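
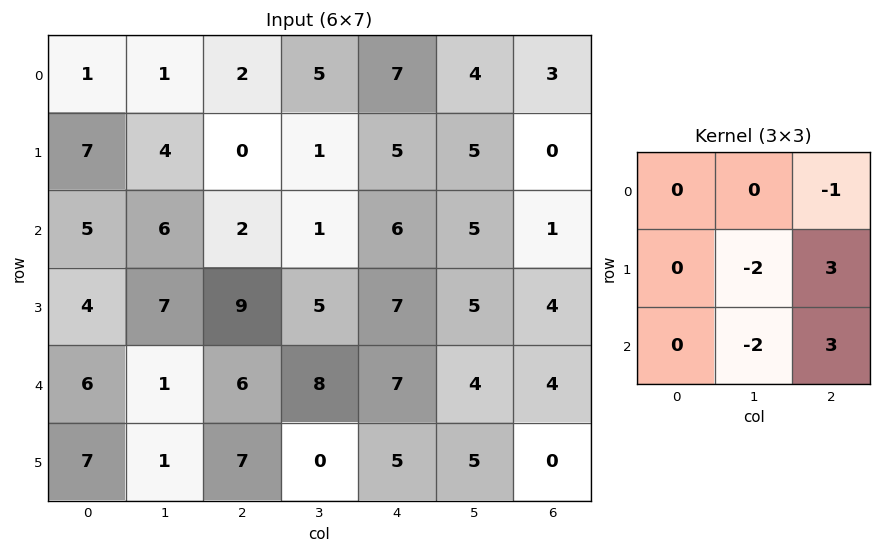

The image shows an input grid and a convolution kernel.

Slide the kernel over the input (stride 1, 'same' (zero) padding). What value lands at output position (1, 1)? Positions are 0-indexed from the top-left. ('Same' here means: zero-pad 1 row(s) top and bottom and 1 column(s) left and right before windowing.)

-16

The receptive field on the zero-padded input at this output position is [1 1 2 / 7 4 0 / 5 6 2]. Elementwise product with the kernel and sum: 2·-1 + 4·-2 + 0·3 + 6·-2 + 2·3.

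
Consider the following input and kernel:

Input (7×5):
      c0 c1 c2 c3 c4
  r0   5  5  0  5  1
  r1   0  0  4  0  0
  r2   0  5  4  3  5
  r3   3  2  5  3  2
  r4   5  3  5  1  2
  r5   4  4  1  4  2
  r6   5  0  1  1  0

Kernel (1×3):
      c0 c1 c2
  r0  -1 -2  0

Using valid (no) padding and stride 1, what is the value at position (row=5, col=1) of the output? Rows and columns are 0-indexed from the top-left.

The receptive field on the input at this output position is [4 1 4]. Elementwise product with the kernel and sum: 4·-1 + 1·-2.

-6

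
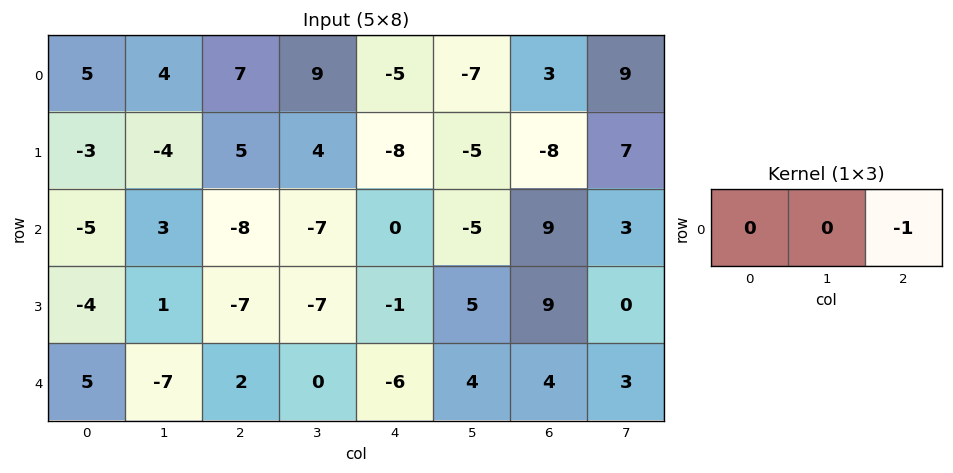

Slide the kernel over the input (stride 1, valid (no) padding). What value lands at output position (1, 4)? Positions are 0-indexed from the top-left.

The receptive field on the input at this output position is [-8 -5 -8]. Elementwise product with the kernel and sum: -8·-1.

8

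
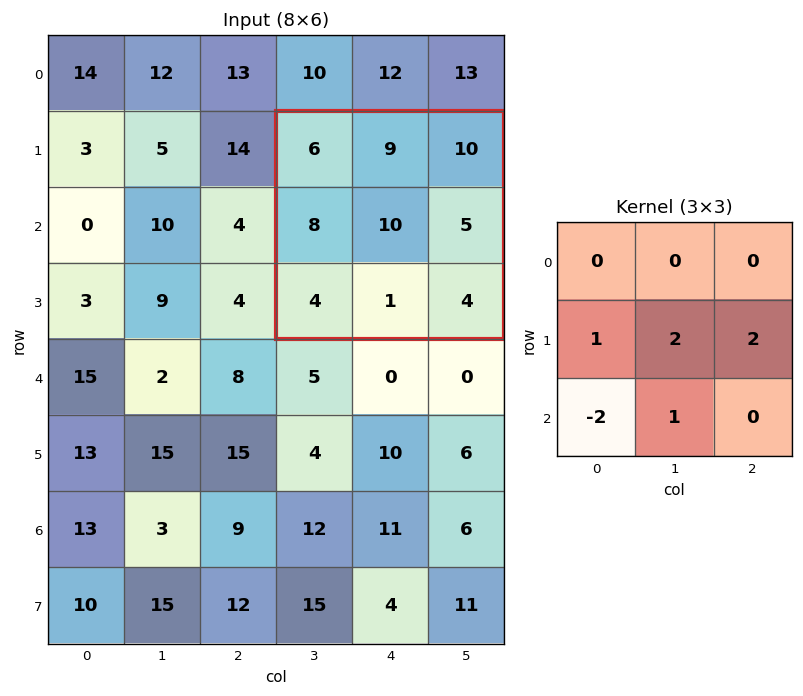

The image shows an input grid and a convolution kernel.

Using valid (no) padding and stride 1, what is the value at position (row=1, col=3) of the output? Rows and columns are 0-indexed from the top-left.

31

The receptive field on the input at this output position is [6 9 10 / 8 10 5 / 4 1 4]. Elementwise product with the kernel and sum: 8·1 + 10·2 + 5·2 + 4·-2 + 1·1.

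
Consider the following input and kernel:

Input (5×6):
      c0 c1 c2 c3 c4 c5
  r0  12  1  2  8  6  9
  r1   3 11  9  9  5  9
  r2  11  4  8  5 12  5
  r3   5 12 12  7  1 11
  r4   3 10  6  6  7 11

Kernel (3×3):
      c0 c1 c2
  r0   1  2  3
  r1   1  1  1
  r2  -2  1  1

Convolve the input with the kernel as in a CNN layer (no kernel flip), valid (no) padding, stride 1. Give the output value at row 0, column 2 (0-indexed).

60

The receptive field on the input at this output position is [2 8 6 / 9 9 5 / 8 5 12]. Elementwise product with the kernel and sum: 2·1 + 8·2 + 6·3 + 9·1 + 9·1 + 5·1 + 8·-2 + 5·1 + 12·1.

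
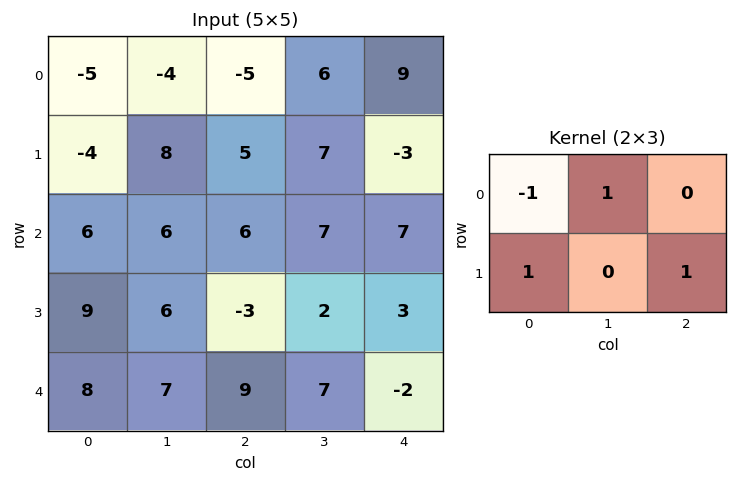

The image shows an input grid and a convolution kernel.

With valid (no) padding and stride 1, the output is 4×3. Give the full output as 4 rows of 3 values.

Output[0,0]: The receptive field on the input at this output position is [-5 -4 -5 / -4 8 5]. Elementwise product with the kernel and sum: -5·-1 + -4·1 + -4·1 + 5·1.
Output[0,1]: The receptive field on the input at this output position is [-4 -5 6 / 8 5 7]. Elementwise product with the kernel and sum: -4·-1 + -5·1 + 8·1 + 7·1.

2 14 13
24 10 15
6 8 1
14 5 12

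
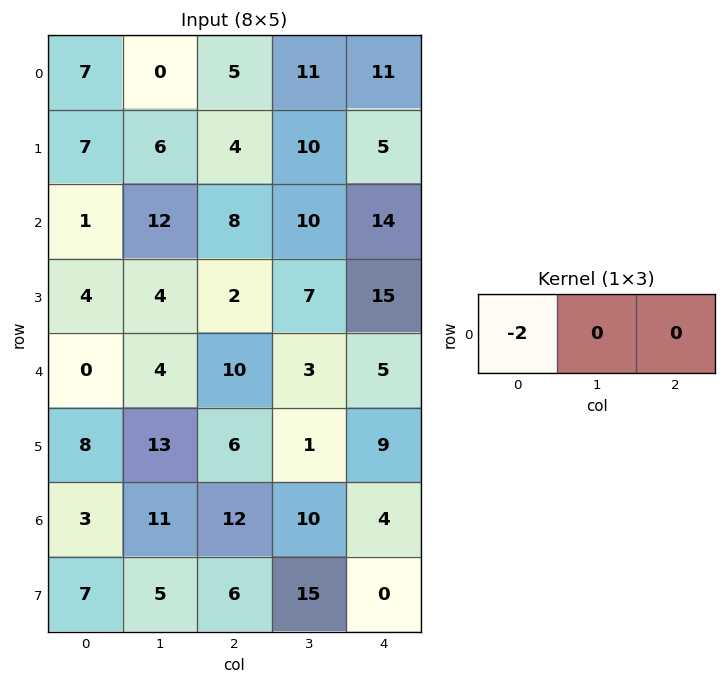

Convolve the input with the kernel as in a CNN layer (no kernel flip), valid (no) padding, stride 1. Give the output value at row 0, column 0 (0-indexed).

The receptive field on the input at this output position is [7 0 5]. Elementwise product with the kernel and sum: 7·-2.

-14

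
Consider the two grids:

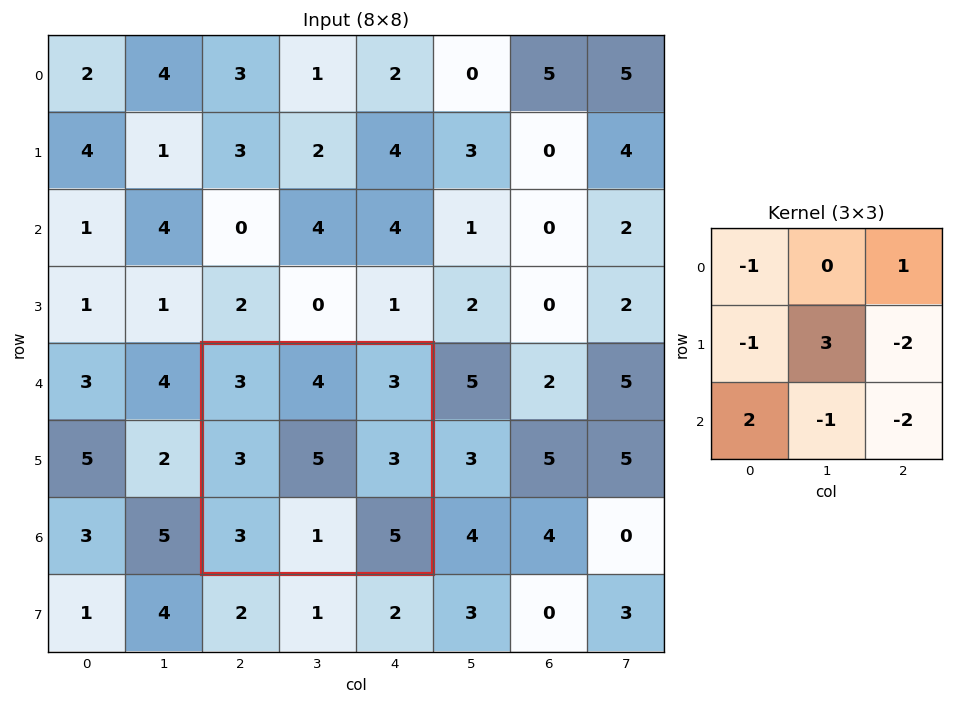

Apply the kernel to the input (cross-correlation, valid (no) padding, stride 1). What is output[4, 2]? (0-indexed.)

1

The receptive field on the input at this output position is [3 4 3 / 3 5 3 / 3 1 5]. Elementwise product with the kernel and sum: 3·-1 + 3·1 + 3·-1 + 5·3 + 3·-2 + 3·2 + 1·-1 + 5·-2.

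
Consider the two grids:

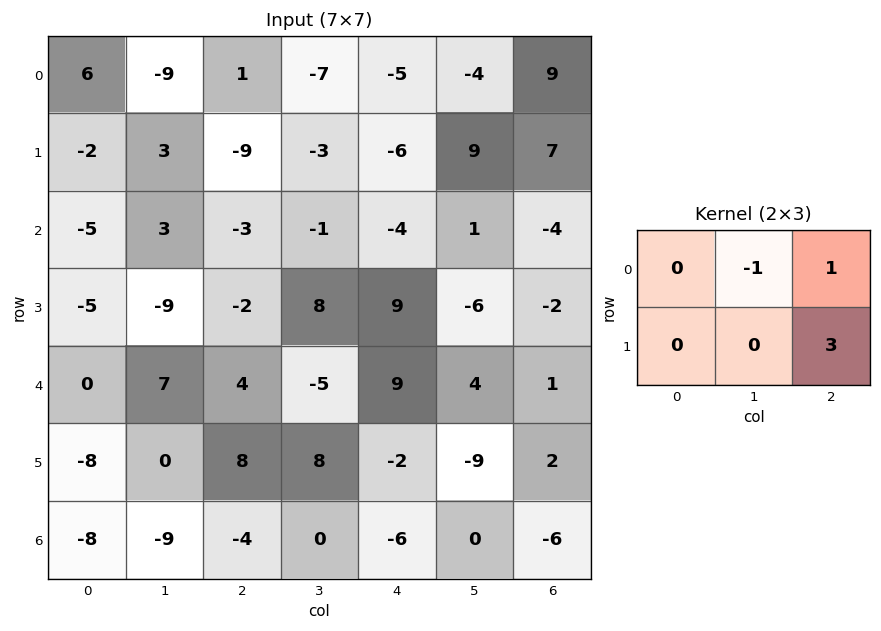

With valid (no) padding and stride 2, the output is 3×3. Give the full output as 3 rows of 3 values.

-17 -16 34
-12 24 -11
21 8 3

Output[0,0]: The receptive field on the input at this output position is [6 -9 1 / -2 3 -9]. Elementwise product with the kernel and sum: -9·-1 + 1·1 + -9·3.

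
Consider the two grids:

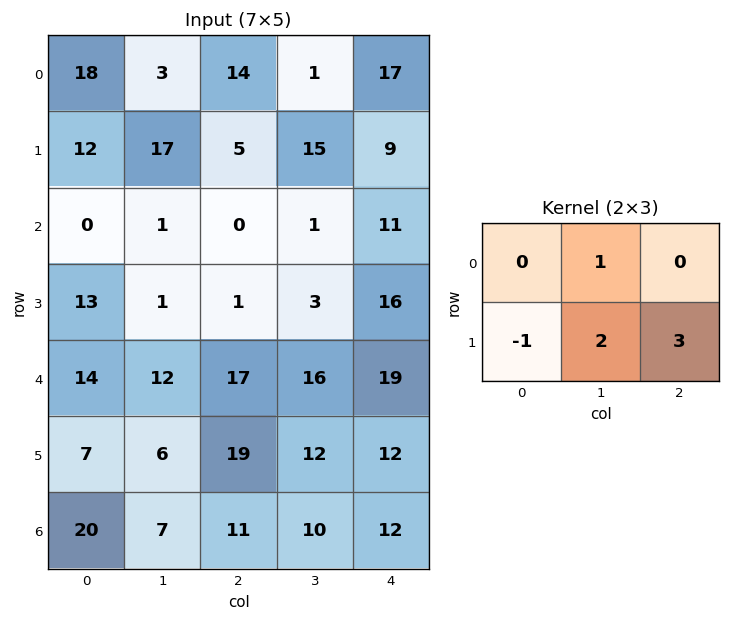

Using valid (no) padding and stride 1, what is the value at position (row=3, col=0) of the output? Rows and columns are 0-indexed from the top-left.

62

The receptive field on the input at this output position is [13 1 1 / 14 12 17]. Elementwise product with the kernel and sum: 1·1 + 14·-1 + 12·2 + 17·3.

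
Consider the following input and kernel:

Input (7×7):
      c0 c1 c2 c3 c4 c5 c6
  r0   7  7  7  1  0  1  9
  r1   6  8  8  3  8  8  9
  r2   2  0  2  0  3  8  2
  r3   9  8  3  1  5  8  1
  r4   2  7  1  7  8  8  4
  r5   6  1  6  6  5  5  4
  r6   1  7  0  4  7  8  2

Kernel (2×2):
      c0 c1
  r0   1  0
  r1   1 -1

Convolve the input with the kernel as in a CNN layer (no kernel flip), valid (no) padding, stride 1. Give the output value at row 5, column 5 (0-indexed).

The receptive field on the input at this output position is [5 4 / 8 2]. Elementwise product with the kernel and sum: 5·1 + 8·1 + 2·-1.

11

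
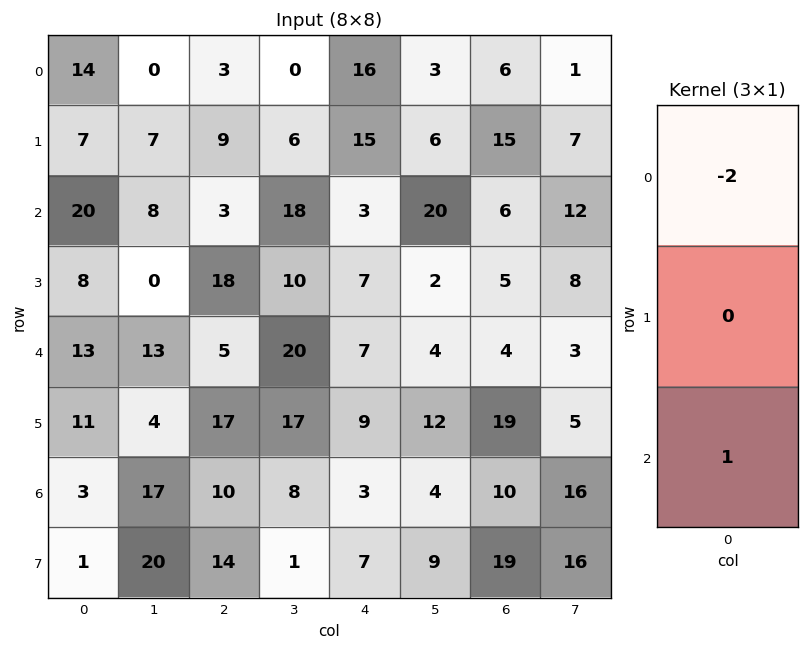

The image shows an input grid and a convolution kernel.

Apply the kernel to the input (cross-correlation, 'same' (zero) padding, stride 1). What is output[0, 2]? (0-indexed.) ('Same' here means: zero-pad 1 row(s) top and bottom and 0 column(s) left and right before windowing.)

The receptive field on the zero-padded input at this output position is [0 / 3 / 9]. Elementwise product with the kernel and sum: 0·-2 + 9·1.

9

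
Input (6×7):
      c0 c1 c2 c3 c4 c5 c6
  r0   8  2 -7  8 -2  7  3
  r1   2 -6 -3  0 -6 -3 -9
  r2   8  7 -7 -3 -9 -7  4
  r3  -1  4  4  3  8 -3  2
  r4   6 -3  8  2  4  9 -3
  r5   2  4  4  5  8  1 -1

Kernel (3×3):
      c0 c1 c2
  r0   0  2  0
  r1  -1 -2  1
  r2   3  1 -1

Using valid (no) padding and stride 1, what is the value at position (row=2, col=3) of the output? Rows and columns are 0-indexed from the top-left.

The receptive field on the input at this output position is [-3 -9 -7 / 3 8 -3 / 2 4 9]. Elementwise product with the kernel and sum: -9·2 + 3·-1 + 8·-2 + -3·1 + 2·3 + 4·1 + 9·-1.

-39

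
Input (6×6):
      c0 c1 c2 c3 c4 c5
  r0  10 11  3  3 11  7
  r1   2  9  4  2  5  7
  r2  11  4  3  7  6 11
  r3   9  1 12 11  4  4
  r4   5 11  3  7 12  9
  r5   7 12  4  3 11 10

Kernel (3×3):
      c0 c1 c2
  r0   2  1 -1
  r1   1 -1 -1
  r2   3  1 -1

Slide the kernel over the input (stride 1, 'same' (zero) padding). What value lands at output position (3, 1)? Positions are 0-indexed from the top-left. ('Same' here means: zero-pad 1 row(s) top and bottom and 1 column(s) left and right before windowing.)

The receptive field on the zero-padded input at this output position is [11 4 3 / 9 1 12 / 5 11 3]. Elementwise product with the kernel and sum: 11·2 + 4·1 + 3·-1 + 9·1 + 1·-1 + 12·-1 + 5·3 + 11·1 + 3·-1.

42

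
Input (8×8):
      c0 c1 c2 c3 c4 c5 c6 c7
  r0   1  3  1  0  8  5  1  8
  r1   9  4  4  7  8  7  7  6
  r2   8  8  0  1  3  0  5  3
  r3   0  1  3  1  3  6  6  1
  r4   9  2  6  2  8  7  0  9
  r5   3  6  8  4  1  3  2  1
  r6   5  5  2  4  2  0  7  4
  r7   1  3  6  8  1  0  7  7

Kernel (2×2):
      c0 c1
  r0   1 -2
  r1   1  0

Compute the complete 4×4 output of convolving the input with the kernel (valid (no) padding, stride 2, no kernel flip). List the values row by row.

Output[0,0]: The receptive field on the input at this output position is [1 3 / 9 4]. Elementwise product with the kernel and sum: 1·1 + 3·-2 + 9·1.
Output[0,1]: The receptive field on the input at this output position is [1 0 / 4 7]. Elementwise product with the kernel and sum: 1·1 + 0·-2 + 4·1.

4 5 6 -8
-8 1 6 5
8 10 -5 -16
-4 0 3 6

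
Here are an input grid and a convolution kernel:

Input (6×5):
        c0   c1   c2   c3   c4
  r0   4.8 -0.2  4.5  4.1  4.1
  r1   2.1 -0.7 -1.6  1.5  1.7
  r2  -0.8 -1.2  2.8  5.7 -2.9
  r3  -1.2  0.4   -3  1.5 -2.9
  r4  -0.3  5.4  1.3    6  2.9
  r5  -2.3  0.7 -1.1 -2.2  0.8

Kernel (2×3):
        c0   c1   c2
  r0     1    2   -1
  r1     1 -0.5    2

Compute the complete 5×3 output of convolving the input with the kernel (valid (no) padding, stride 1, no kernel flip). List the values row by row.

Output[0,0]: The receptive field on the input at this output position is [4.8 -0.2 4.5 / 2.1 -0.7 -1.6]. Elementwise product with the kernel and sum: 4.8·1 + -0.2·2 + 4.5·-1 + 2.1·1 + -0.7·-0.5 + -1.6·2.
Output[0,1]: The receptive field on the input at this output position is [-0.2 4.5 4.1 / -0.7 -1.6 1.5]. Elementwise product with the kernel and sum: -0.2·1 + 4.5·2 + 4.1·-1 + -0.7·1 + -1.6·-0.5 + 1.5·2.

-0.85 7.8 9.65
7.7 3.4 -6.15
-13.4 3.6 7.55
2.2 9.65 7
4.35 -1.15 12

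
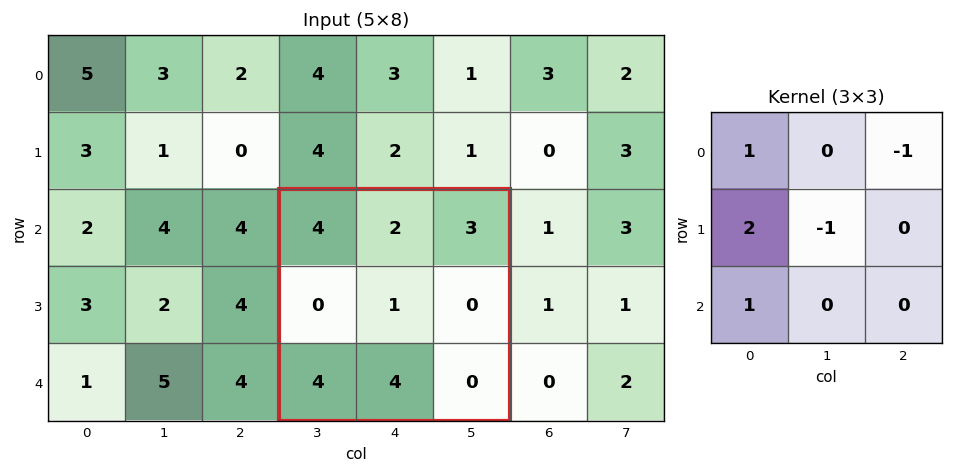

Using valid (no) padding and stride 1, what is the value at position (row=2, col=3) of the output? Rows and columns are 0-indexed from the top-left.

4

The receptive field on the input at this output position is [4 2 3 / 0 1 0 / 4 4 0]. Elementwise product with the kernel and sum: 4·1 + 3·-1 + 0·2 + 1·-1 + 4·1.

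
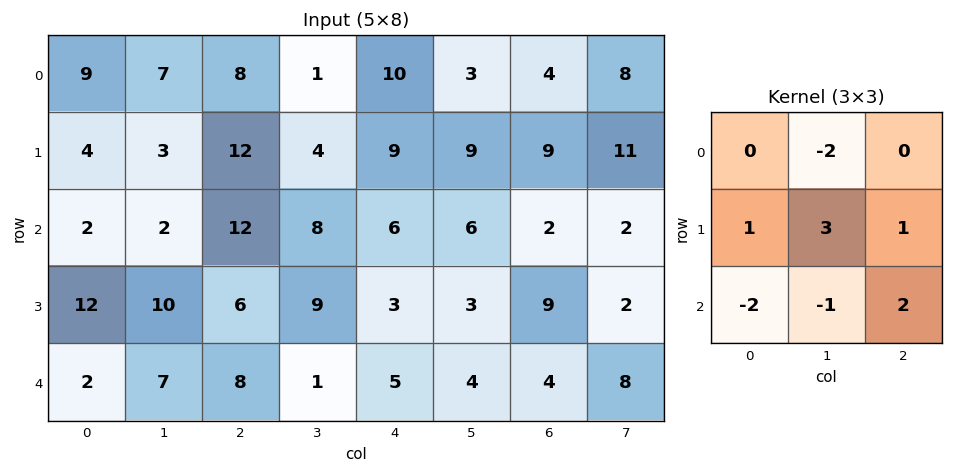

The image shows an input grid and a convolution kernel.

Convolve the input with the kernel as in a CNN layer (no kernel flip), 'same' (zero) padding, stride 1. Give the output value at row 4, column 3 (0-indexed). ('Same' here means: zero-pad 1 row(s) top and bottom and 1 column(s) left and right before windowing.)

The receptive field on the zero-padded input at this output position is [6 9 3 / 8 1 5 / 0 0 0]. Elementwise product with the kernel and sum: 9·-2 + 8·1 + 1·3 + 5·1 + 0·-2 + 0·-1 + 0·2.

-2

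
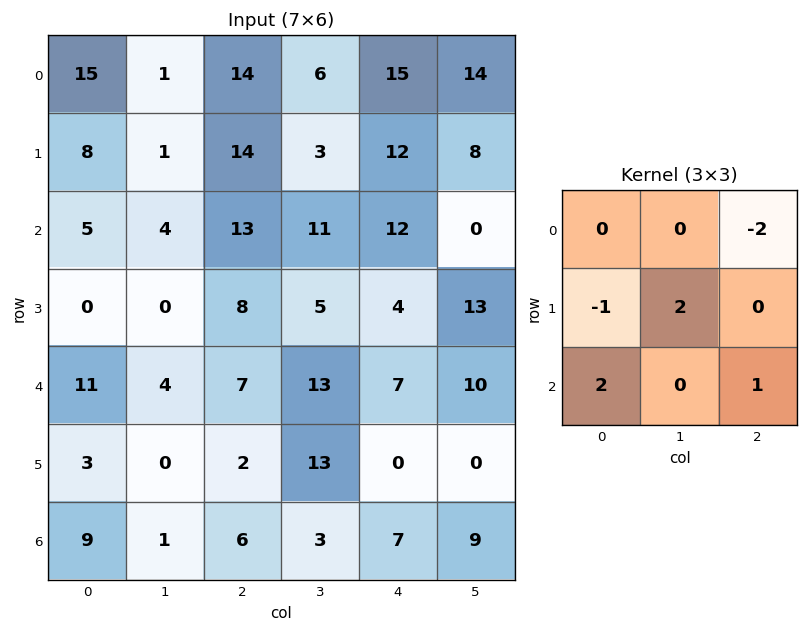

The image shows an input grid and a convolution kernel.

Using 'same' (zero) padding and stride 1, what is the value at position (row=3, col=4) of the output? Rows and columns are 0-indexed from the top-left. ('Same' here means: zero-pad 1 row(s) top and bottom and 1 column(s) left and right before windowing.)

The receptive field on the zero-padded input at this output position is [11 12 0 / 5 4 13 / 13 7 10]. Elementwise product with the kernel and sum: 0·-2 + 5·-1 + 4·2 + 13·2 + 10·1.

39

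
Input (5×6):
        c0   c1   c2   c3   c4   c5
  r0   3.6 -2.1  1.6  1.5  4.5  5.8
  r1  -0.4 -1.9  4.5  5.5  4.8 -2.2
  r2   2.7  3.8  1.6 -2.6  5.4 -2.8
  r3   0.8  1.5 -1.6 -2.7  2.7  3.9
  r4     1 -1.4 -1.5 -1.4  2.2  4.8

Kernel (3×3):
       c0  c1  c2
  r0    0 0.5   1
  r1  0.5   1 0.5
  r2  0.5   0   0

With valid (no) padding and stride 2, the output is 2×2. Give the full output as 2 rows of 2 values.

Output[0,0]: The receptive field on the input at this output position is [3.6 -2.1 1.6 / -0.4 -1.9 4.5 / 2.7 3.8 1.6]. Elementwise product with the kernel and sum: -2.1·0.5 + 1.6·1 + -0.4·0.5 + -1.9·1 + 4.5·0.5 + 2.7·0.5.
Output[0,1]: The receptive field on the input at this output position is [1.6 1.5 4.5 / 4.5 5.5 4.8 / 1.6 -2.6 5.4]. Elementwise product with the kernel and sum: 1.5·0.5 + 4.5·1 + 4.5·0.5 + 5.5·1 + 4.8·0.5 + 1.6·0.5.

2.05 16.2
5.1 1.2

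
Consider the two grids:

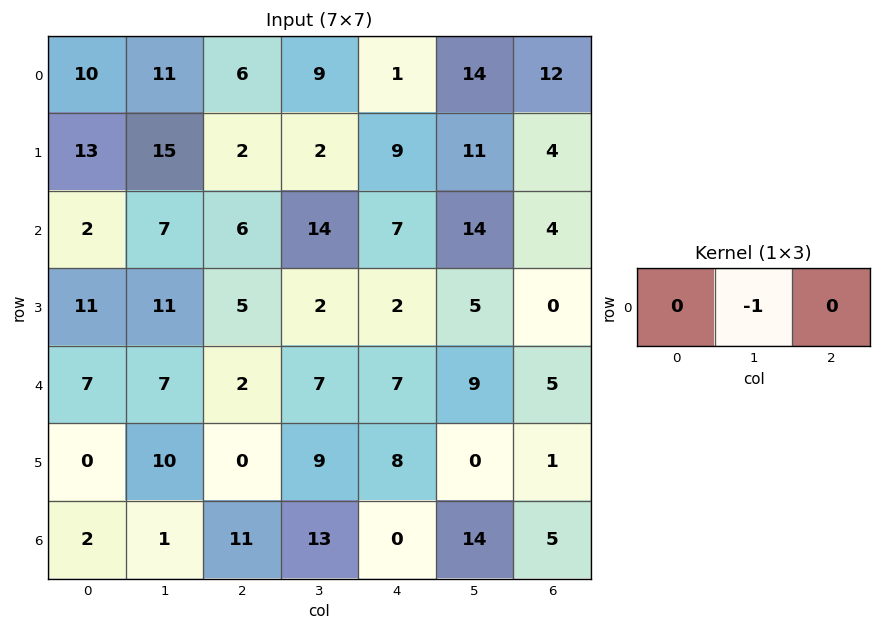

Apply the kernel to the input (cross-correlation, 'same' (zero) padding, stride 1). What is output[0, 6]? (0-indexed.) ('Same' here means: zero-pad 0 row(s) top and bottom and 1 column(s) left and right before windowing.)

-12

The receptive field on the zero-padded input at this output position is [14 12 0]. Elementwise product with the kernel and sum: 12·-1.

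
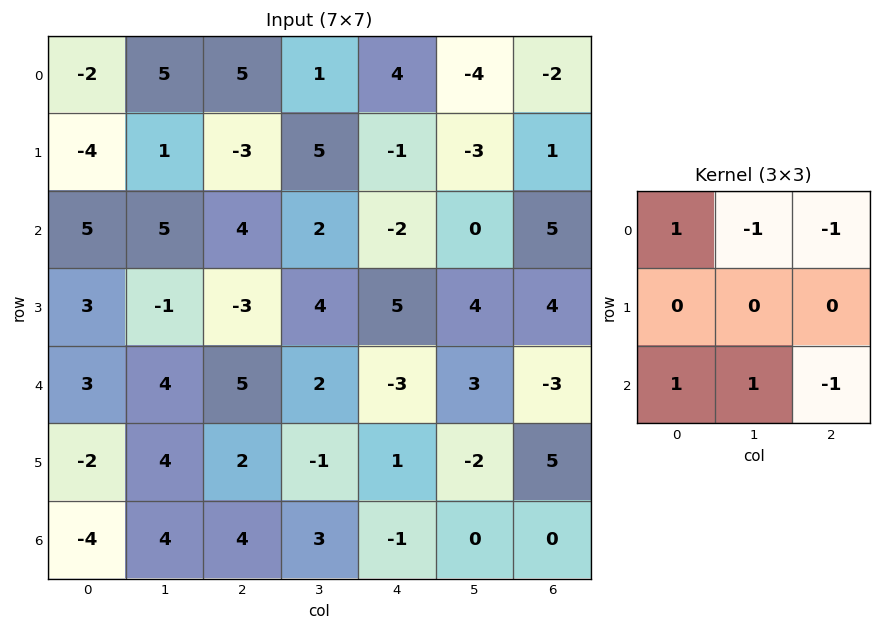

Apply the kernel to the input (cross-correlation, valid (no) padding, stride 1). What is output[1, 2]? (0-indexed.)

-11

The receptive field on the input at this output position is [-3 5 -1 / 4 2 -2 / -3 4 5]. Elementwise product with the kernel and sum: -3·1 + 5·-1 + -1·-1 + -3·1 + 4·1 + 5·-1.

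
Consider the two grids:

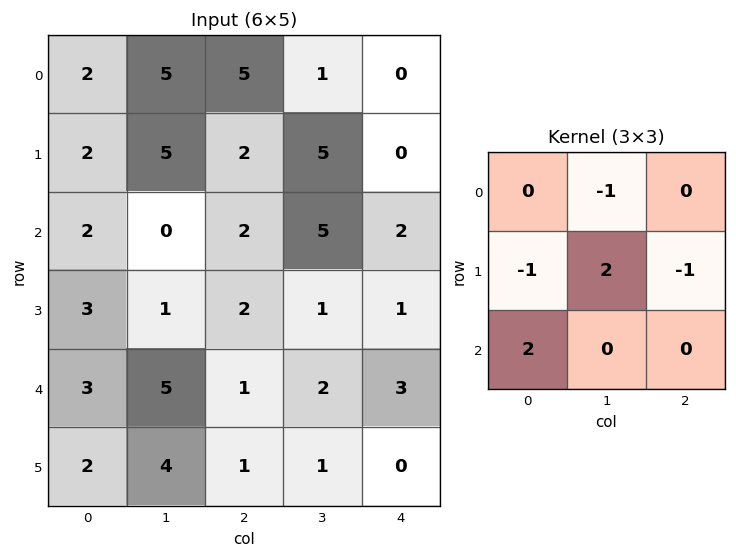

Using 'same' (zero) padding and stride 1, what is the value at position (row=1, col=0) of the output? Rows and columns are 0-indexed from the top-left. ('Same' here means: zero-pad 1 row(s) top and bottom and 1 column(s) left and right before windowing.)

-3

The receptive field on the zero-padded input at this output position is [0 2 5 / 0 2 5 / 0 2 0]. Elementwise product with the kernel and sum: 2·-1 + 0·-1 + 2·2 + 5·-1 + 0·2.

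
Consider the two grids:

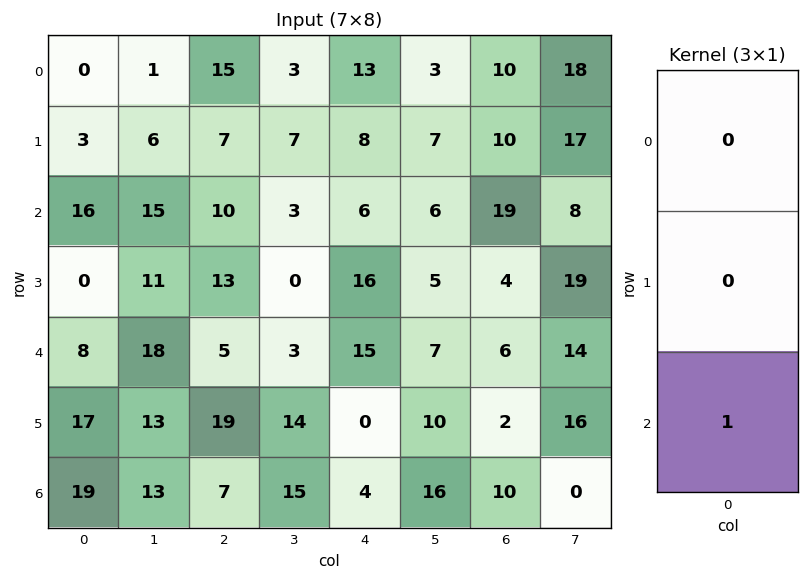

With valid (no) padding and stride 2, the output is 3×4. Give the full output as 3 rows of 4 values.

16 10 6 19
8 5 15 6
19 7 4 10

Output[0,0]: The receptive field on the input at this output position is [0 / 3 / 16]. Elementwise product with the kernel and sum: 16·1.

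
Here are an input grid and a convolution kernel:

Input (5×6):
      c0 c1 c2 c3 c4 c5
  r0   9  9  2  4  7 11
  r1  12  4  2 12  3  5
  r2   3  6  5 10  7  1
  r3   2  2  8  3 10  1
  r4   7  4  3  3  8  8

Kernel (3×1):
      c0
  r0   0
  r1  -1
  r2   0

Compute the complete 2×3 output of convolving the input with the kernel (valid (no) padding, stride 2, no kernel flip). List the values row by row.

-12 -2 -3
-2 -8 -10

Output[0,0]: The receptive field on the input at this output position is [9 / 12 / 3]. Elementwise product with the kernel and sum: 12·-1.
Output[0,1]: The receptive field on the input at this output position is [2 / 2 / 5]. Elementwise product with the kernel and sum: 2·-1.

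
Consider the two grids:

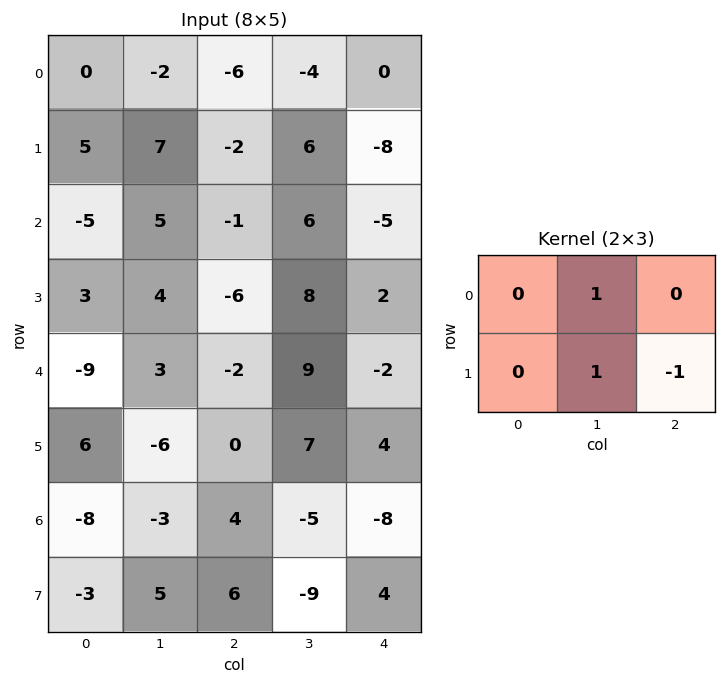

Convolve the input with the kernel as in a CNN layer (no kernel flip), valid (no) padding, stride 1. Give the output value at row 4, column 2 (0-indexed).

The receptive field on the input at this output position is [-2 9 -2 / 0 7 4]. Elementwise product with the kernel and sum: 9·1 + 7·1 + 4·-1.

12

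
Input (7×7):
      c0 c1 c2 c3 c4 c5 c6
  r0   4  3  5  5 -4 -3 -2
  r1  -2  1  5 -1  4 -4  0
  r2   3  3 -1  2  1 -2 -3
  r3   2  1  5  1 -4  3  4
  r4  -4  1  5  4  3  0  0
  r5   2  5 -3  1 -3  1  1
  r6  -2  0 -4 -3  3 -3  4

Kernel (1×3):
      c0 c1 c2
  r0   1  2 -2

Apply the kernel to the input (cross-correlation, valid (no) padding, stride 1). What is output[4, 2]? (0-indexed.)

7

The receptive field on the input at this output position is [5 4 3]. Elementwise product with the kernel and sum: 5·1 + 4·2 + 3·-2.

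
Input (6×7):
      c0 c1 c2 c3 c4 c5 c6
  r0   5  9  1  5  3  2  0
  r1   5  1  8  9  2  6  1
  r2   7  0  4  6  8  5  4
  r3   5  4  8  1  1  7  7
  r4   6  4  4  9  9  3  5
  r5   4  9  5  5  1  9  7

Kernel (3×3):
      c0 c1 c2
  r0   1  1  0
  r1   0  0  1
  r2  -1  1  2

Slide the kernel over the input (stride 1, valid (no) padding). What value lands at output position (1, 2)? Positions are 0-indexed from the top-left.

20

The receptive field on the input at this output position is [8 9 2 / 4 6 8 / 8 1 1]. Elementwise product with the kernel and sum: 8·1 + 9·1 + 8·1 + 8·-1 + 1·1 + 1·2.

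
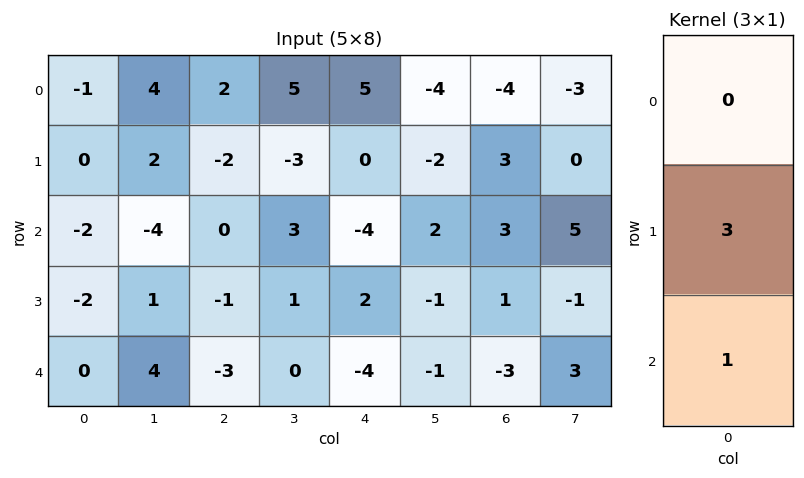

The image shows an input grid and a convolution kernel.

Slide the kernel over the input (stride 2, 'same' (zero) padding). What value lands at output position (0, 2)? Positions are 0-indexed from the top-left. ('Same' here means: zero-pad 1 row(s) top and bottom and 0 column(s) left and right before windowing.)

15

The receptive field on the zero-padded input at this output position is [0 / 5 / 0]. Elementwise product with the kernel and sum: 5·3 + 0·1.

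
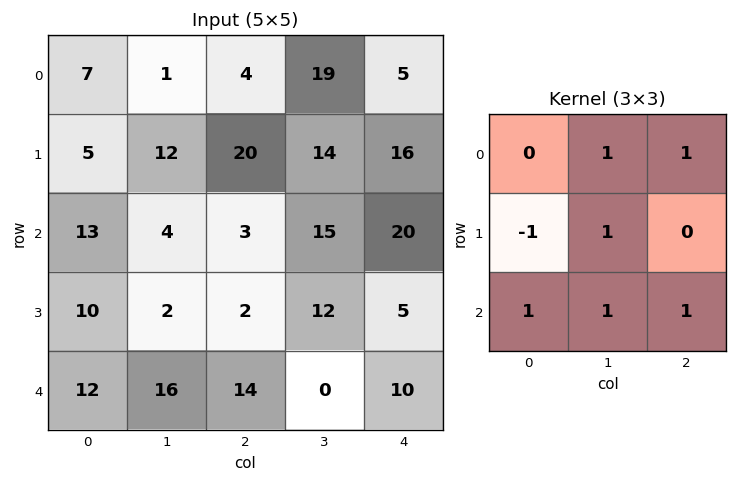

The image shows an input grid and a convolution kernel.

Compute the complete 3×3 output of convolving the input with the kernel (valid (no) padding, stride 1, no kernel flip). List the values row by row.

Output[0,0]: The receptive field on the input at this output position is [7 1 4 / 5 12 20 / 13 4 3]. Elementwise product with the kernel and sum: 1·1 + 4·1 + 5·-1 + 12·1 + 13·1 + 4·1 + 3·1.

32 53 56
37 49 61
41 48 69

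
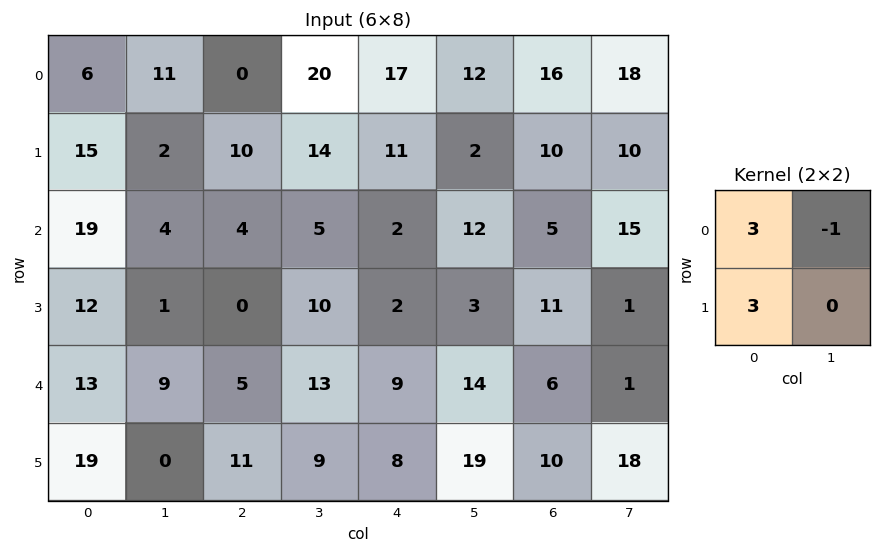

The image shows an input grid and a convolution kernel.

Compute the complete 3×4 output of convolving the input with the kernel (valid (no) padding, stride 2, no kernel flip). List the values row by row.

52 10 72 60
89 7 0 33
87 35 37 47

Output[0,0]: The receptive field on the input at this output position is [6 11 / 15 2]. Elementwise product with the kernel and sum: 6·3 + 11·-1 + 15·3.
Output[0,1]: The receptive field on the input at this output position is [0 20 / 10 14]. Elementwise product with the kernel and sum: 0·3 + 20·-1 + 10·3.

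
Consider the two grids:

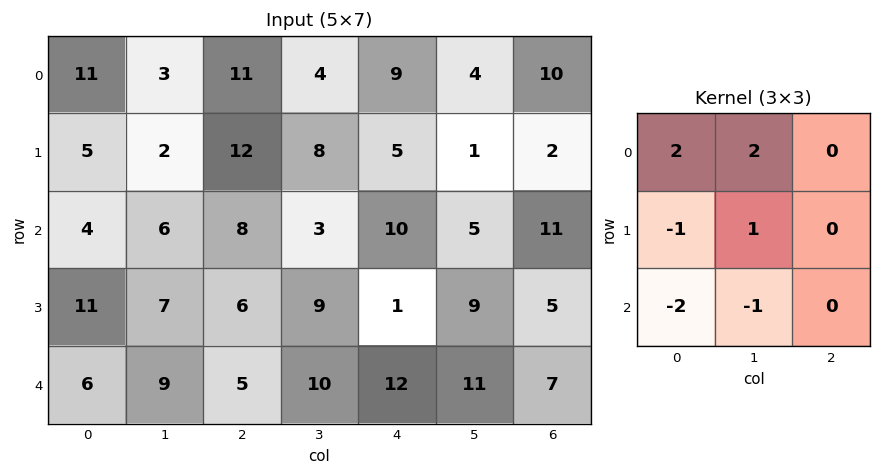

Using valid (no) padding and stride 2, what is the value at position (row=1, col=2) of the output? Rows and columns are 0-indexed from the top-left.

The receptive field on the input at this output position is [10 5 11 / 1 9 5 / 12 11 7]. Elementwise product with the kernel and sum: 10·2 + 5·2 + 1·-1 + 9·1 + 12·-2 + 11·-1.

3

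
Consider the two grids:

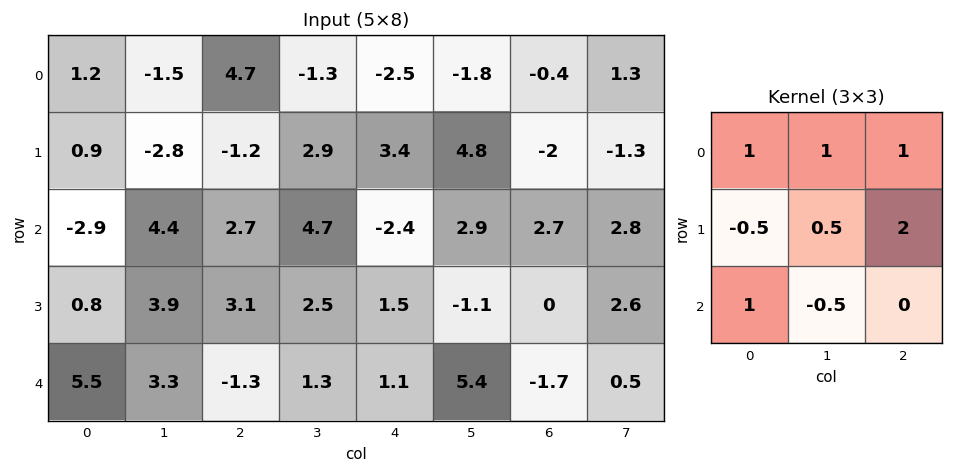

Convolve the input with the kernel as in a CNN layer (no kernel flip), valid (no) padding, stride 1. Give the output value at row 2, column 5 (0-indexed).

The receptive field on the input at this output position is [2.9 2.7 2.8 / -1.1 0 2.6 / 5.4 -1.7 0.5]. Elementwise product with the kernel and sum: 2.9·1 + 2.7·1 + 2.8·1 + -1.1·-0.5 + 0·0.5 + 2.6·2 + 5.4·1 + -1.7·-0.5.

20.4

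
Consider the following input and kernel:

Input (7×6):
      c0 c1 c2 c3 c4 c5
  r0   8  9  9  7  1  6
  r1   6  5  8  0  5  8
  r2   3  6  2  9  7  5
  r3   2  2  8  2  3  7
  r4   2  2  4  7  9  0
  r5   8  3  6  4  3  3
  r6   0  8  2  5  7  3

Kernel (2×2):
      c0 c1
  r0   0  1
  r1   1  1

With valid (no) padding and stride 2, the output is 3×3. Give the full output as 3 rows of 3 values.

20 15 19
10 19 15
13 17 6

Output[0,0]: The receptive field on the input at this output position is [8 9 / 6 5]. Elementwise product with the kernel and sum: 9·1 + 6·1 + 5·1.
Output[0,1]: The receptive field on the input at this output position is [9 7 / 8 0]. Elementwise product with the kernel and sum: 7·1 + 8·1 + 0·1.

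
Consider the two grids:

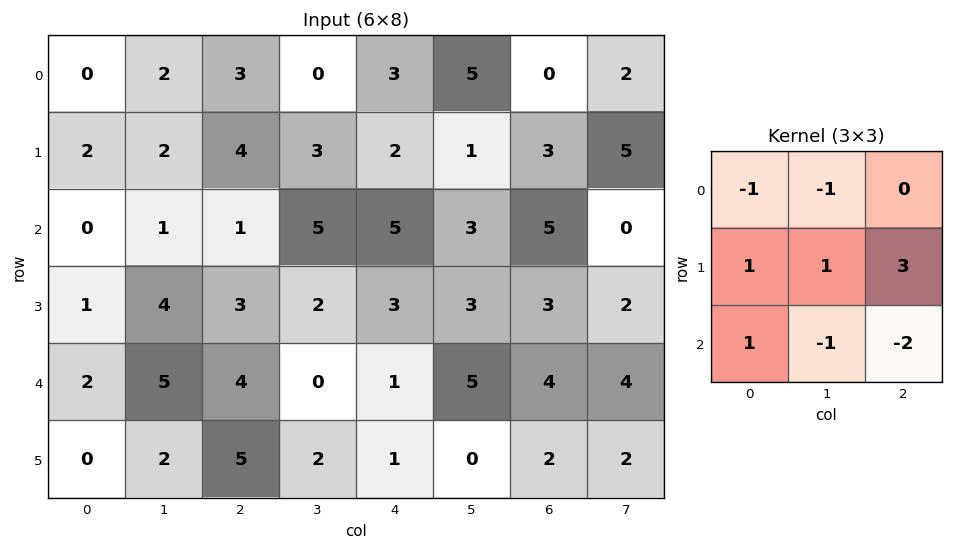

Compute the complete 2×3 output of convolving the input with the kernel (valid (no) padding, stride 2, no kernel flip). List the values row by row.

Output[0,0]: The receptive field on the input at this output position is [0 2 3 / 2 2 4 / 0 1 1]. Elementwise product with the kernel and sum: 0·-1 + 2·-1 + 2·1 + 2·1 + 4·3 + 0·1 + 1·-1 + 1·-2.
Output[0,1]: The receptive field on the input at this output position is [3 0 3 / 4 3 2 / 1 5 5]. Elementwise product with the kernel and sum: 3·-1 + 0·-1 + 4·1 + 3·1 + 2·3 + 1·1 + 5·-1 + 5·-2.

11 -4 -4
2 10 -5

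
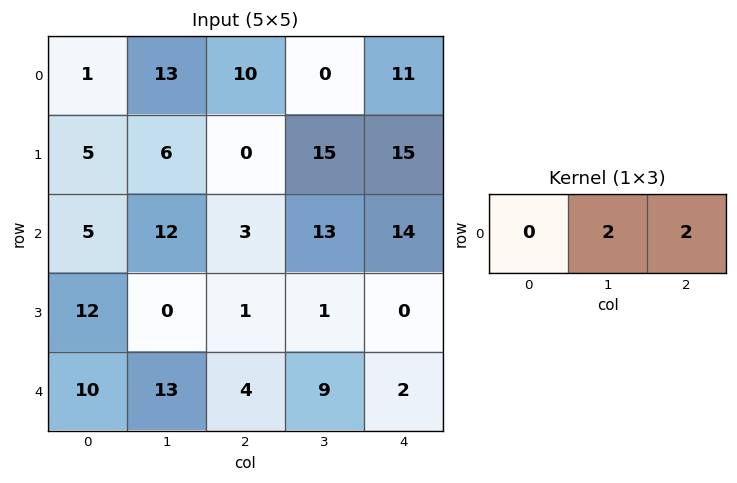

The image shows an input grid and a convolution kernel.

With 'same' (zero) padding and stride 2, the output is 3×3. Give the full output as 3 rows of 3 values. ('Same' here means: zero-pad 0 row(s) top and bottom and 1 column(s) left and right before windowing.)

Output[0,0]: The receptive field on the zero-padded input at this output position is [0 1 13]. Elementwise product with the kernel and sum: 1·2 + 13·2.
Output[0,1]: The receptive field on the zero-padded input at this output position is [13 10 0]. Elementwise product with the kernel and sum: 10·2 + 0·2.

28 20 22
34 32 28
46 26 4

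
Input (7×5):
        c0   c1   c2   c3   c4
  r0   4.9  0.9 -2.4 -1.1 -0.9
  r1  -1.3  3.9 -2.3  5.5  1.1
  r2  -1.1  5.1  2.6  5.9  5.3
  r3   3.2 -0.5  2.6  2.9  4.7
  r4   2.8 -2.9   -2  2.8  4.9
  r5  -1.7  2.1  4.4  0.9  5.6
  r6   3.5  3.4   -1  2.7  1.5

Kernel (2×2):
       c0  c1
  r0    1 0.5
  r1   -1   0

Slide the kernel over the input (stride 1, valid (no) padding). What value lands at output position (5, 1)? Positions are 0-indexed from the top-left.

0.9

The receptive field on the input at this output position is [2.1 4.4 / 3.4 -1]. Elementwise product with the kernel and sum: 2.1·1 + 4.4·0.5 + 3.4·-1.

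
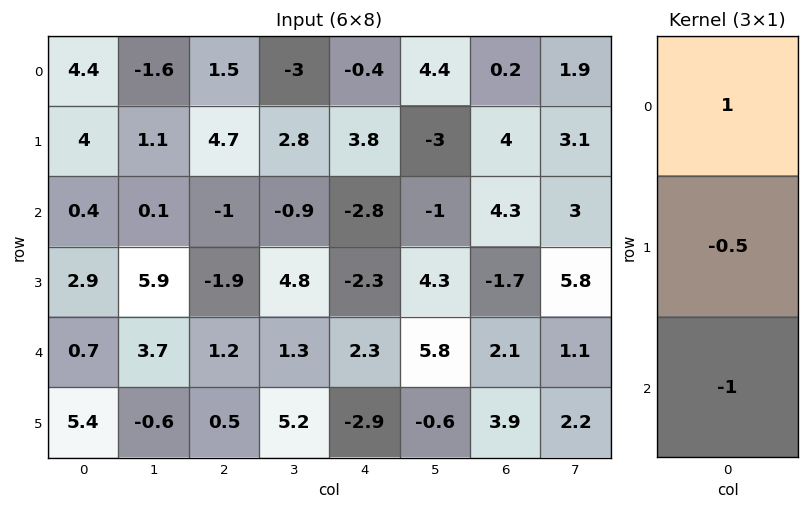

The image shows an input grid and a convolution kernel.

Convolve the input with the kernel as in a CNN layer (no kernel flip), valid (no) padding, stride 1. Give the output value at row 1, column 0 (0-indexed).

The receptive field on the input at this output position is [4 / 0.4 / 2.9]. Elementwise product with the kernel and sum: 4·1 + 0.4·-0.5 + 2.9·-1.

0.9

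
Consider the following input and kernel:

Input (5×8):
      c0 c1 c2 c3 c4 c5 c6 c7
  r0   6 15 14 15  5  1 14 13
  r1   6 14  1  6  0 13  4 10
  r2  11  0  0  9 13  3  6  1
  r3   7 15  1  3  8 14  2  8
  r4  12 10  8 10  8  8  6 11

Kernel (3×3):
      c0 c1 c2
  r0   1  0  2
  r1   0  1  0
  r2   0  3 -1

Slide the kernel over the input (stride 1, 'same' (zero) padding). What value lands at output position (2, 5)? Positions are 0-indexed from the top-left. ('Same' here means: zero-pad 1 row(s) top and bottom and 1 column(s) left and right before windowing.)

51

The receptive field on the zero-padded input at this output position is [0 13 4 / 13 3 6 / 8 14 2]. Elementwise product with the kernel and sum: 0·1 + 4·2 + 3·1 + 14·3 + 2·-1.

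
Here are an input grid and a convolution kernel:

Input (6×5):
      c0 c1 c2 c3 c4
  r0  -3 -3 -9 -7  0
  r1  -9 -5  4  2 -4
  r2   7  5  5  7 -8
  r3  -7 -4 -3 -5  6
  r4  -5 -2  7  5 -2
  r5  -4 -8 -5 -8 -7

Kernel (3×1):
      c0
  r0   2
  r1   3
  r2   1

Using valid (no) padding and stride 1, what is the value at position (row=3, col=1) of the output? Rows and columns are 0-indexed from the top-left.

The receptive field on the input at this output position is [-4 / -2 / -8]. Elementwise product with the kernel and sum: -4·2 + -2·3 + -8·1.

-22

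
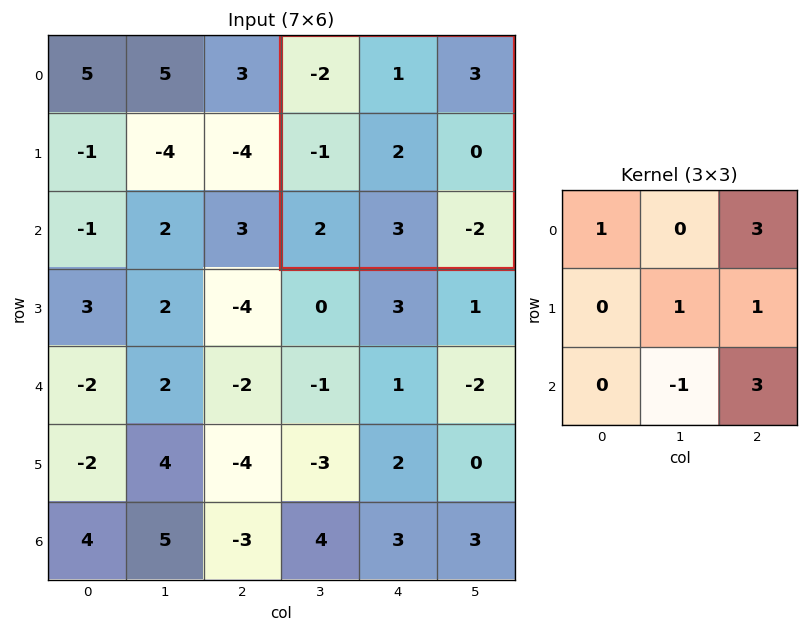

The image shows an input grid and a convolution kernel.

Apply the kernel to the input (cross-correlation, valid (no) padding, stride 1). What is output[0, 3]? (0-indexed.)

0

The receptive field on the input at this output position is [-2 1 3 / -1 2 0 / 2 3 -2]. Elementwise product with the kernel and sum: -2·1 + 3·3 + 2·1 + 0·1 + 3·-1 + -2·3.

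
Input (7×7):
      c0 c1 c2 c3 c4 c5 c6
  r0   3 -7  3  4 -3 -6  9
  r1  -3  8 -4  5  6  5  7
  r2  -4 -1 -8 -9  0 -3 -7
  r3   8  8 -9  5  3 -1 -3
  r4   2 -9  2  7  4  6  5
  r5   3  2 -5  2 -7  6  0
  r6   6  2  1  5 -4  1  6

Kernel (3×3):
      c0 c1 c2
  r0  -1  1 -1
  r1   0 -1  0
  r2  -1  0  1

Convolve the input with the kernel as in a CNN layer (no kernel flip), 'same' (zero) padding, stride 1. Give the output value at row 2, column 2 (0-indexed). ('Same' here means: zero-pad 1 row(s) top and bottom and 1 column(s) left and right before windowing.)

-12

The receptive field on the zero-padded input at this output position is [8 -4 5 / -1 -8 -9 / 8 -9 5]. Elementwise product with the kernel and sum: 8·-1 + -4·1 + 5·-1 + -8·-1 + 8·-1 + 5·1.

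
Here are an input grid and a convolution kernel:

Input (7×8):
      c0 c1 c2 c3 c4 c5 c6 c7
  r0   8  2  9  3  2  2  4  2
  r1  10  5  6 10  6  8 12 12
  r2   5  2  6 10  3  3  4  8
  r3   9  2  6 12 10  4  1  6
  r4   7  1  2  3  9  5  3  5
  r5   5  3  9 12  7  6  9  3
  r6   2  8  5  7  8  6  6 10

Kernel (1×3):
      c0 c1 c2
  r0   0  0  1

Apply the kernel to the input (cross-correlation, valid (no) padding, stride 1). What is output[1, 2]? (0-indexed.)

The receptive field on the input at this output position is [6 10 6]. Elementwise product with the kernel and sum: 6·1.

6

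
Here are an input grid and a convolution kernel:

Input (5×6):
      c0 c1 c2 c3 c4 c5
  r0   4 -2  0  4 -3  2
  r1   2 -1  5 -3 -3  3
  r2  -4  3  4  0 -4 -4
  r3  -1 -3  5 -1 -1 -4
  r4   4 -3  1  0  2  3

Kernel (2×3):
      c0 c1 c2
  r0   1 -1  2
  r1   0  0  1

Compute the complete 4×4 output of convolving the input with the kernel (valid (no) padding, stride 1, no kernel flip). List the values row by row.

Output[0,0]: The receptive field on the input at this output position is [4 -2 0 / 2 -1 5]. Elementwise product with the kernel and sum: 4·1 + -2·-1 + 0·2 + 5·1.

11 3 -13 14
17 -12 -2 2
6 -2 -5 -8
13 -10 6 -5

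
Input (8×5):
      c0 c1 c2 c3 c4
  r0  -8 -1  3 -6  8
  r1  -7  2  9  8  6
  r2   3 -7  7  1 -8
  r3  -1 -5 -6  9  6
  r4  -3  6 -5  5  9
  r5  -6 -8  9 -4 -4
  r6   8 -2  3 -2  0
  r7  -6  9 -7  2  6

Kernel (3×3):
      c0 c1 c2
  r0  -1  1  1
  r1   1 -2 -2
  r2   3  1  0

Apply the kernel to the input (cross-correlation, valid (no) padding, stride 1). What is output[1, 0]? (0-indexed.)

13

The receptive field on the input at this output position is [-7 2 9 / 3 -7 7 / -1 -5 -6]. Elementwise product with the kernel and sum: -7·-1 + 2·1 + 9·1 + 3·1 + -7·-2 + 7·-2 + -1·3 + -5·1.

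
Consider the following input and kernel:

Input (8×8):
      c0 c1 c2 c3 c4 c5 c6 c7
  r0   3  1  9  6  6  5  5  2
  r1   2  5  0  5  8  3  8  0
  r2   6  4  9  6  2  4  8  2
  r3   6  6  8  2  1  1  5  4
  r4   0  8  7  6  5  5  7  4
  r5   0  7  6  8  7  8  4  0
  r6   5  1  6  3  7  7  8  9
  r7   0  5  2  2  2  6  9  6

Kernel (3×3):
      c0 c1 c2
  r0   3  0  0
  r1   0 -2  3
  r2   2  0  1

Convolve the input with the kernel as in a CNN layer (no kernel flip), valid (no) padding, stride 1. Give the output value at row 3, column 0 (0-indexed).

The receptive field on the input at this output position is [6 6 8 / 0 8 7 / 0 7 6]. Elementwise product with the kernel and sum: 6·3 + 8·-2 + 7·3 + 0·2 + 6·1.

29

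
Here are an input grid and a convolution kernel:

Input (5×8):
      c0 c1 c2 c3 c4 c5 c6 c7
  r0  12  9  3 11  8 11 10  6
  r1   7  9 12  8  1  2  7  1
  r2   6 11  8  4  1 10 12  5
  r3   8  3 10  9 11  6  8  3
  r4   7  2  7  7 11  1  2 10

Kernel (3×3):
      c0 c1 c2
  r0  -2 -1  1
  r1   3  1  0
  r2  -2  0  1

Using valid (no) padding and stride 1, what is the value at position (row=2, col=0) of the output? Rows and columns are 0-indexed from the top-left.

5

The receptive field on the input at this output position is [6 11 8 / 8 3 10 / 7 2 7]. Elementwise product with the kernel and sum: 6·-2 + 11·-1 + 8·1 + 8·3 + 3·1 + 7·-2 + 7·1.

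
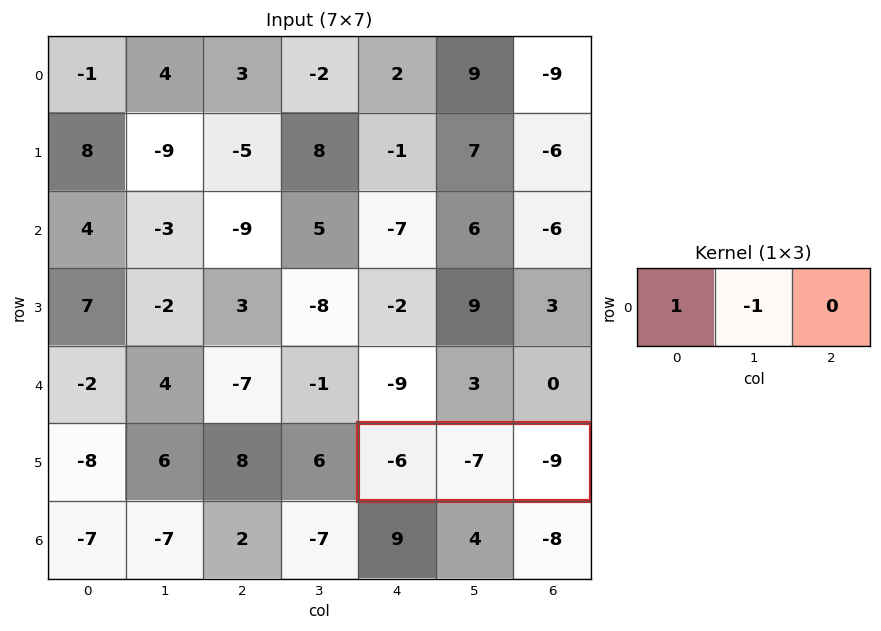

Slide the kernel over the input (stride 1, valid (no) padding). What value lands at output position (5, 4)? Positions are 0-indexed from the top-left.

1

The receptive field on the input at this output position is [-6 -7 -9]. Elementwise product with the kernel and sum: -6·1 + -7·-1.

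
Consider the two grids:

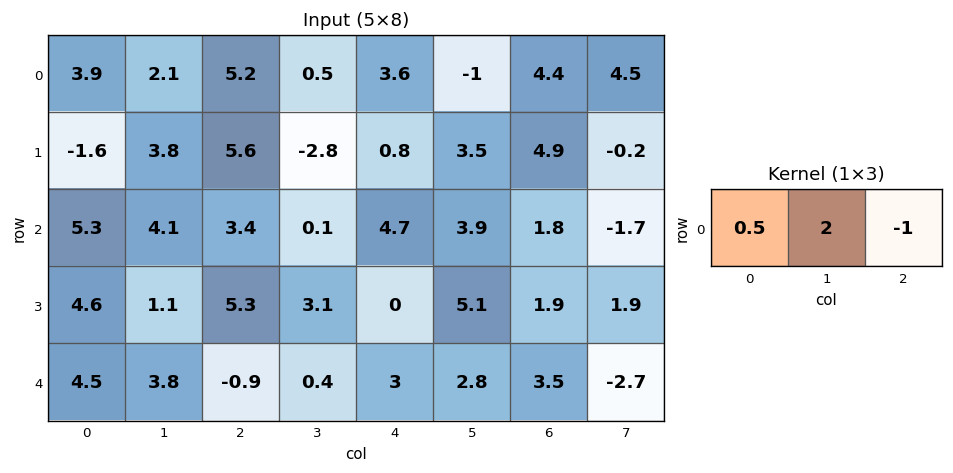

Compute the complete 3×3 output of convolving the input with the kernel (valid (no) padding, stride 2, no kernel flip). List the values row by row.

Output[0,0]: The receptive field on the input at this output position is [3.9 2.1 5.2]. Elementwise product with the kernel and sum: 3.9·0.5 + 2.1·2 + 5.2·-1.

0.95 0 -4.6
7.45 -2.8 8.35
10.75 -2.65 3.6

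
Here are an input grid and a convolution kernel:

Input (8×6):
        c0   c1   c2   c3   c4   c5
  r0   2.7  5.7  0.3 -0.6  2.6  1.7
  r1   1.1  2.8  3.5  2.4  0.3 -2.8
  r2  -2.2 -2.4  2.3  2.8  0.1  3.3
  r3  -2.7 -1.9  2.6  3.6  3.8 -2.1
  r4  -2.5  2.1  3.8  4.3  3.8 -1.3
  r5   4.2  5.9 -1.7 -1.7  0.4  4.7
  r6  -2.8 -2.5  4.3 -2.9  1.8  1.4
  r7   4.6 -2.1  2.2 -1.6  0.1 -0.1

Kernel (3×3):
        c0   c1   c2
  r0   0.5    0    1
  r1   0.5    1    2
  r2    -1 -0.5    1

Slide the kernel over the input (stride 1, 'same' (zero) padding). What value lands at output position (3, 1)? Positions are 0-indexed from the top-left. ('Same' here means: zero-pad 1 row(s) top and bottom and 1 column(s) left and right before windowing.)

8.4

The receptive field on the zero-padded input at this output position is [-2.2 -2.4 2.3 / -2.7 -1.9 2.6 / -2.5 2.1 3.8]. Elementwise product with the kernel and sum: -2.2·0.5 + 2.3·1 + -2.7·0.5 + -1.9·1 + 2.6·2 + -2.5·-1 + 2.1·-0.5 + 3.8·1.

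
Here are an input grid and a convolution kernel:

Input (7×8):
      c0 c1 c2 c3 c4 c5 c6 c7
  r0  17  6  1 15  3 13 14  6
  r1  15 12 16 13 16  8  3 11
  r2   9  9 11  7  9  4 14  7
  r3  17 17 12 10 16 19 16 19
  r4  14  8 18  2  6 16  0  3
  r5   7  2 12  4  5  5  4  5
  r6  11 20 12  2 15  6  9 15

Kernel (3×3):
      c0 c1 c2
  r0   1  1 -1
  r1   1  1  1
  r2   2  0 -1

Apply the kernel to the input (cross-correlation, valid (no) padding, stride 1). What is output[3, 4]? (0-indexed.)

The receptive field on the input at this output position is [16 19 16 / 6 16 0 / 5 5 4]. Elementwise product with the kernel and sum: 16·1 + 19·1 + 16·-1 + 6·1 + 16·1 + 0·1 + 5·2 + 4·-1.

47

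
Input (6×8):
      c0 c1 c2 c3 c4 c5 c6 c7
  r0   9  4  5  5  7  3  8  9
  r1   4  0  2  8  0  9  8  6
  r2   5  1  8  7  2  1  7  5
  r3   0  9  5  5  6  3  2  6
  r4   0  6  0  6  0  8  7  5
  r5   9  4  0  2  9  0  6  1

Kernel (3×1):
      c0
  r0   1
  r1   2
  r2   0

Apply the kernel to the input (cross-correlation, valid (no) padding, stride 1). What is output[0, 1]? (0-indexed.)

4

The receptive field on the input at this output position is [4 / 0 / 1]. Elementwise product with the kernel and sum: 4·1 + 0·2.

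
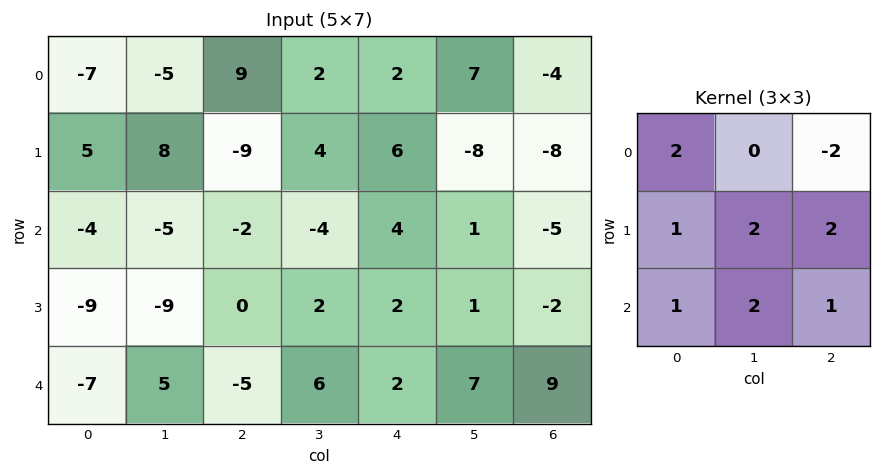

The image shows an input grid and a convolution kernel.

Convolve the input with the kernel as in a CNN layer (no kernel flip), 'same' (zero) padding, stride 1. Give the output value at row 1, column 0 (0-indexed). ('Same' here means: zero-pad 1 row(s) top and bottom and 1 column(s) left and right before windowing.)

23

The receptive field on the zero-padded input at this output position is [0 -7 -5 / 0 5 8 / 0 -4 -5]. Elementwise product with the kernel and sum: 0·2 + -5·-2 + 0·1 + 5·2 + 8·2 + 0·1 + -4·2 + -5·1.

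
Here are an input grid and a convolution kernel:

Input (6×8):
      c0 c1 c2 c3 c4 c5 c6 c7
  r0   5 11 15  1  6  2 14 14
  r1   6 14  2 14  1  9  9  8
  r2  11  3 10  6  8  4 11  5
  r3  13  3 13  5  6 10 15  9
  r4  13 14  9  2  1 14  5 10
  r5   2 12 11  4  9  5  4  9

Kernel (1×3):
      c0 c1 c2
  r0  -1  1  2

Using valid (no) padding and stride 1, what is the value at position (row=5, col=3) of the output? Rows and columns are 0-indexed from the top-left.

The receptive field on the input at this output position is [4 9 5]. Elementwise product with the kernel and sum: 4·-1 + 9·1 + 5·2.

15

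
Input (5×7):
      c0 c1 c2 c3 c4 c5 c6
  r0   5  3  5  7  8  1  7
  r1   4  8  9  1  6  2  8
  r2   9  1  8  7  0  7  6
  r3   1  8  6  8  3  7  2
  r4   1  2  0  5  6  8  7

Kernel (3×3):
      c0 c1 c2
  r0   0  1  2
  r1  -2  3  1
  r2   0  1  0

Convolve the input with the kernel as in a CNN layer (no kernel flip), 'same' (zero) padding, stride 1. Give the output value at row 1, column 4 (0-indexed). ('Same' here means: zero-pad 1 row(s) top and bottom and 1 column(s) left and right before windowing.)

The receptive field on the zero-padded input at this output position is [7 8 1 / 1 6 2 / 7 0 7]. Elementwise product with the kernel and sum: 8·1 + 1·2 + 1·-2 + 6·3 + 2·1 + 0·1.

28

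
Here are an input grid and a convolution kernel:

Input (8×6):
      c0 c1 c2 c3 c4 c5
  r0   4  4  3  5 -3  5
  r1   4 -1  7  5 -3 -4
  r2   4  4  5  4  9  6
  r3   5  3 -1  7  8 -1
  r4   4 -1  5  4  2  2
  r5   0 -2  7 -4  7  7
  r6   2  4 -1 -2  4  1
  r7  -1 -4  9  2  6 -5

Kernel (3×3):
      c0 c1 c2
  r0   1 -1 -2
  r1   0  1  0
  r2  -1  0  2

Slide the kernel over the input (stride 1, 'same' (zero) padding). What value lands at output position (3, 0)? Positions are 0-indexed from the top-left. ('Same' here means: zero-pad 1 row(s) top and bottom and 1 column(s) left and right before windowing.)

-9

The receptive field on the zero-padded input at this output position is [0 4 4 / 0 5 3 / 0 4 -1]. Elementwise product with the kernel and sum: 0·1 + 4·-1 + 4·-2 + 5·1 + 0·-1 + -1·2.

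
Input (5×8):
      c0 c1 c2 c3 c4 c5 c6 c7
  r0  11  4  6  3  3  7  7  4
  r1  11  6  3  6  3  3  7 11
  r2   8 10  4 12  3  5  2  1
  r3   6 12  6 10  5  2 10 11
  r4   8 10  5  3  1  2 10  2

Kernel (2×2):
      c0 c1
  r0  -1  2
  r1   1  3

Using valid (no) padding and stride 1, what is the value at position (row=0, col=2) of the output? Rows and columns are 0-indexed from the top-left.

21

The receptive field on the input at this output position is [6 3 / 3 6]. Elementwise product with the kernel and sum: 6·-1 + 3·2 + 3·1 + 6·3.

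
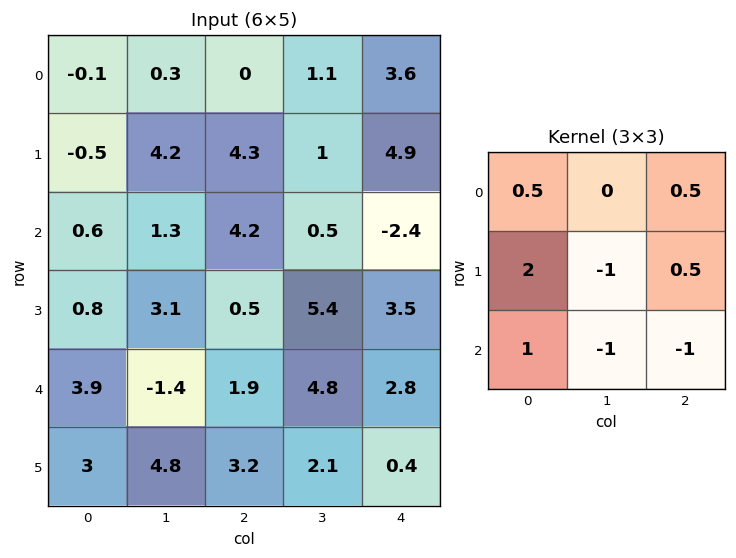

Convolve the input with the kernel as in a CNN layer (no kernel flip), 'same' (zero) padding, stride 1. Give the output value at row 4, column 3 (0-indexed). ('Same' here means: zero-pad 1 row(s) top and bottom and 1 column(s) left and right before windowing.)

3.1

The receptive field on the zero-padded input at this output position is [0.5 5.4 3.5 / 1.9 4.8 2.8 / 3.2 2.1 0.4]. Elementwise product with the kernel and sum: 0.5·0.5 + 3.5·0.5 + 1.9·2 + 4.8·-1 + 2.8·0.5 + 3.2·1 + 2.1·-1 + 0.4·-1.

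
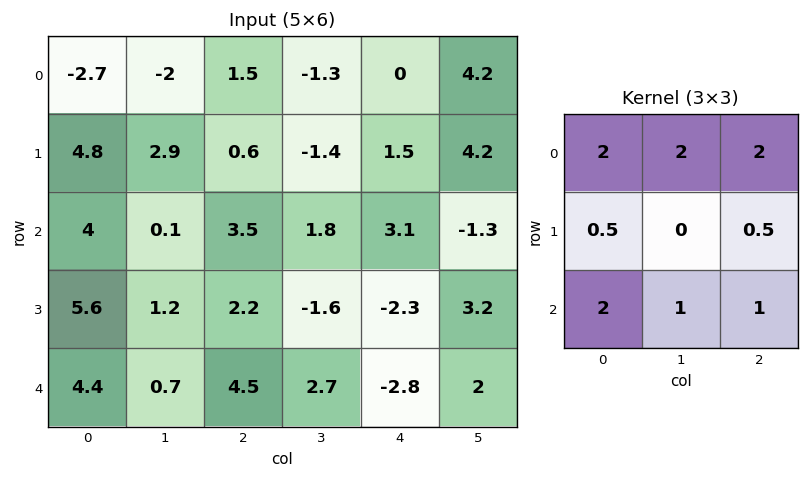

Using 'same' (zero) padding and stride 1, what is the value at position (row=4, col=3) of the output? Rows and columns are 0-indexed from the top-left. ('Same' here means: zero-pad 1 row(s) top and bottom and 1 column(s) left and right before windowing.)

-2.55

The receptive field on the zero-padded input at this output position is [2.2 -1.6 -2.3 / 4.5 2.7 -2.8 / 0 0 0]. Elementwise product with the kernel and sum: 2.2·2 + -1.6·2 + -2.3·2 + 4.5·0.5 + -2.8·0.5 + 0·2 + 0·1 + 0·1.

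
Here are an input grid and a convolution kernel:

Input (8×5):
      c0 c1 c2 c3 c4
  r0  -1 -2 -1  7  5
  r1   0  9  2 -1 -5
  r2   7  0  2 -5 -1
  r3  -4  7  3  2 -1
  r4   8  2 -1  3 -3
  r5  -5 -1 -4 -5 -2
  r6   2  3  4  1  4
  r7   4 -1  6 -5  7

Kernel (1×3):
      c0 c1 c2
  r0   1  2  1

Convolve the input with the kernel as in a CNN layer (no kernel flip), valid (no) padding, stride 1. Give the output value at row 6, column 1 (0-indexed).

The receptive field on the input at this output position is [3 4 1]. Elementwise product with the kernel and sum: 3·1 + 4·2 + 1·1.

12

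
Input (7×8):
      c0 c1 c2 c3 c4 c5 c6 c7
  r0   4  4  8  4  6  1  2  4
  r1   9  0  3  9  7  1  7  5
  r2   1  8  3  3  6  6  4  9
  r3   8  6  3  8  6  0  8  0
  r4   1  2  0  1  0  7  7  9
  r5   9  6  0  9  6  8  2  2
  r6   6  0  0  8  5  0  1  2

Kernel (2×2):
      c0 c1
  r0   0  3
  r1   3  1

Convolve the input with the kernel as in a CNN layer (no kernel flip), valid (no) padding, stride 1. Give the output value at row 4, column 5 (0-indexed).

47

The receptive field on the input at this output position is [7 7 / 8 2]. Elementwise product with the kernel and sum: 7·3 + 8·3 + 2·1.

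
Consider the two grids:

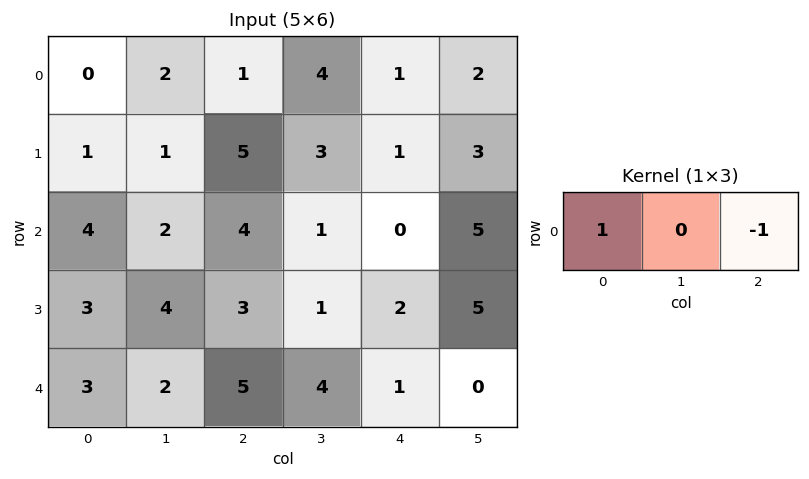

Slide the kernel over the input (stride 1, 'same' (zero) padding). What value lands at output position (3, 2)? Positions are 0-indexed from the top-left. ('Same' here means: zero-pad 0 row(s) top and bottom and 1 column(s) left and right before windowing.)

The receptive field on the zero-padded input at this output position is [4 3 1]. Elementwise product with the kernel and sum: 4·1 + 1·-1.

3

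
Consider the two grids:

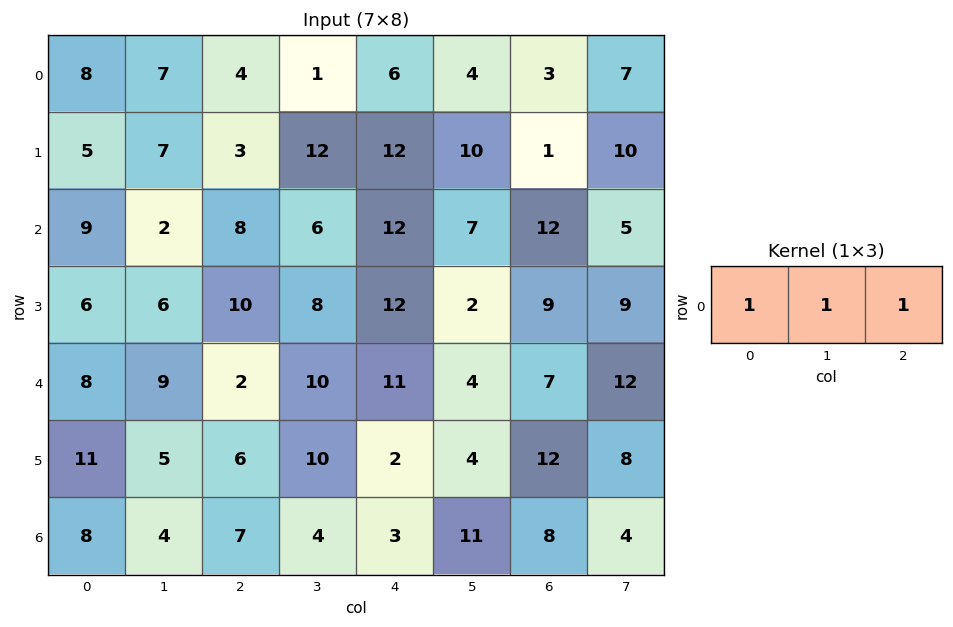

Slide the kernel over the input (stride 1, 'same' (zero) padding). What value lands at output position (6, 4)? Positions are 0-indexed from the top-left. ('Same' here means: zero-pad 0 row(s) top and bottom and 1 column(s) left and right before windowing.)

The receptive field on the zero-padded input at this output position is [4 3 11]. Elementwise product with the kernel and sum: 4·1 + 3·1 + 11·1.

18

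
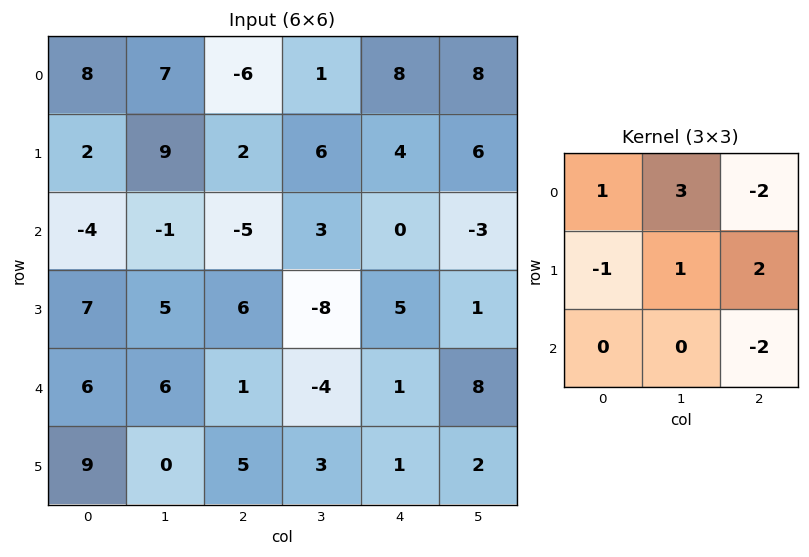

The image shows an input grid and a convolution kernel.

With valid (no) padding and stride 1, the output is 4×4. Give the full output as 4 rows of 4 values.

62 -14 -7 25
6 21 10 -5
11 -29 -2 8
2 20 -33 22

Output[0,0]: The receptive field on the input at this output position is [8 7 -6 / 2 9 2 / -4 -1 -5]. Elementwise product with the kernel and sum: 8·1 + 7·3 + -6·-2 + 2·-1 + 9·1 + 2·2 + -5·-2.
Output[0,1]: The receptive field on the input at this output position is [7 -6 1 / 9 2 6 / -1 -5 3]. Elementwise product with the kernel and sum: 7·1 + -6·3 + 1·-2 + 9·-1 + 2·1 + 6·2 + 3·-2.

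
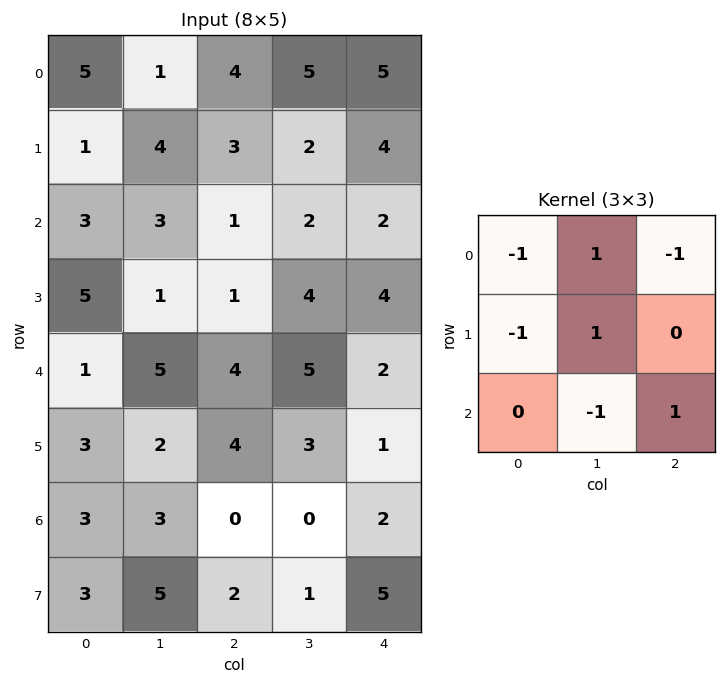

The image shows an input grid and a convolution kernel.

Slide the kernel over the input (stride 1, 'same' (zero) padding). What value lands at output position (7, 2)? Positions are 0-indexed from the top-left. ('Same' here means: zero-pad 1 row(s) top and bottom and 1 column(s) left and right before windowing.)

-6

The receptive field on the zero-padded input at this output position is [3 0 0 / 5 2 1 / 0 0 0]. Elementwise product with the kernel and sum: 3·-1 + 0·1 + 0·-1 + 5·-1 + 2·1 + 0·-1 + 0·1.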